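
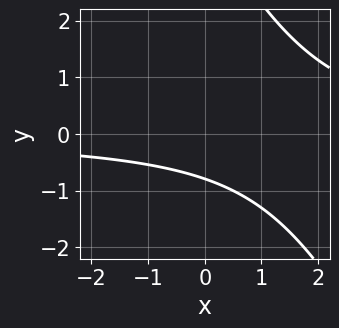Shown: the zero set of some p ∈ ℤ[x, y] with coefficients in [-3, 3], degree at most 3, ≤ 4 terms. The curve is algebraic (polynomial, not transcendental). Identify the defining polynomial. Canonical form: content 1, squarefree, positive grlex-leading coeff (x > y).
2*x*y + y^2 - 3*y - 3

First, degree: a generic line meets the curve in up to 2 points, so deg p = 2.
Then, from the axis intercepts and sections: no x-intercept at any integer in the box.
Finally, together with the visible shape, these determine p as stated.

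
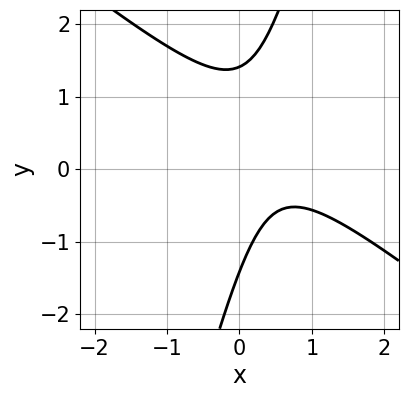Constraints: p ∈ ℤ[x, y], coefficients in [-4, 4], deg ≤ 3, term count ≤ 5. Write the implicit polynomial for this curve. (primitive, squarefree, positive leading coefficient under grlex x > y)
(a) deg p = 2. No degree-1 curve has this shape.
(b) From the axis intercepts and sections: the curve avoids every integer x-axis point in the box.
(c) Fitting integer coefficients to these (and the overall shape) gives p.

3*x^2 + 3*x*y - y^2 - 3*x + 2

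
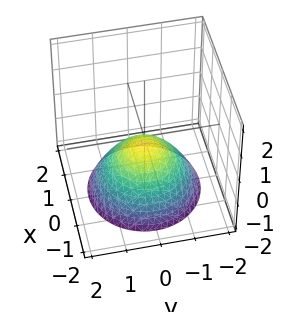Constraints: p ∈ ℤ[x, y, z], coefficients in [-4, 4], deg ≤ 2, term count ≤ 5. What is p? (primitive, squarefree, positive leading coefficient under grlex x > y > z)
2*x^2 + 2*y^2 + 3*z + 1

The degree is 2 — a generic line meets the surface in up to 2 points.
By symmetry, the z-axis is an axis of rotation, so x and y enter only as x² + y².
Observable constraints: no y-intercept at any integer in the box; a circular section at z = -2 has radius between 1 and 2; it misses every integer gridline on the x-axis.
Together with the visible shape, these determine p as stated.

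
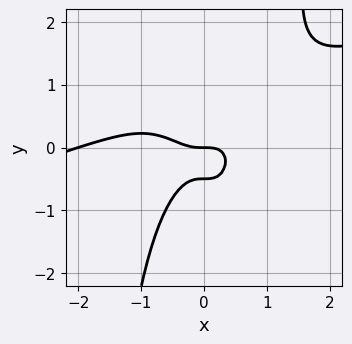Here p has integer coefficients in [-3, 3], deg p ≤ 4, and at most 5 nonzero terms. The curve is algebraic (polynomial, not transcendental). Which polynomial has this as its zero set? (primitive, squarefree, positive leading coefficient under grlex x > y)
1. Degree: a generic line meets the curve in up to 4 points, so deg p = 4.
2. Against the integer gridlines: the x-axis gridline crossings are at x ∈ {-2, 0}; one y-axis crossing is at y = 0.
3. Matching integer coefficients to the picture gives p.

x^4 - 3*x^3*y + 2*x^3 + 2*y^2 + y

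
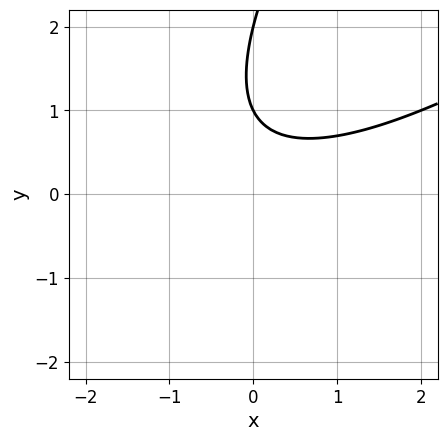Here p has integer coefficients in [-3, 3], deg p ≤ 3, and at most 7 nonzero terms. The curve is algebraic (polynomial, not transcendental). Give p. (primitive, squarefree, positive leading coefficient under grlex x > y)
1. Degree: a generic line meets the curve in up to 2 points, so deg p = 2.
2. Against the integer gridlines: the y-axis gridline crossings are at y ∈ {1, 2}; no x-intercept at any integer in the box.
3. Together with the visible shape, these determine p as stated.

x^2 - 2*x*y + y^2 - 3*y + 2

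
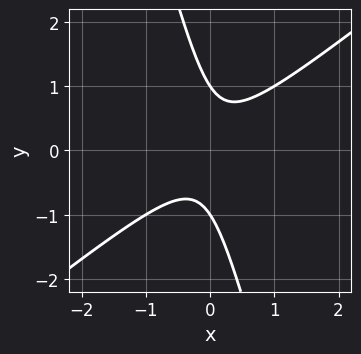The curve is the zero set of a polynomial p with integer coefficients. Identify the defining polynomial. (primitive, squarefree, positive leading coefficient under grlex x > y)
First, the degree is 2 — the shape is more complex than any degree-1 curve.
Next, from the axis intercepts and sections: the y-axis gridline crossings are at y ∈ {-1, 1}; no x-intercept at any integer in the box.
Finally, these observations pin down the coefficients.

3*x^2 - 3*x*y - y^2 + 1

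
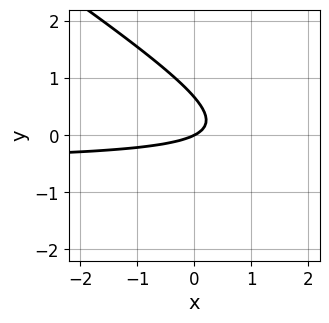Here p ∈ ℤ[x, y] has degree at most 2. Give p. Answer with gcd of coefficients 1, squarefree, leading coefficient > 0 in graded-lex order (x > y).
2*x*y + 3*y^2 + x - 2*y

First, deg p = 2.
Next, from the axis intercepts and sections: it meets the y-axis at y = 0 (among the integer gridlines); it crosses the x-axis at the gridline x = 0.
Finally, solving for integer coefficients yields p as stated.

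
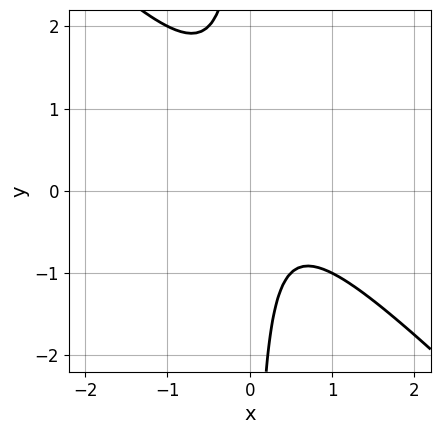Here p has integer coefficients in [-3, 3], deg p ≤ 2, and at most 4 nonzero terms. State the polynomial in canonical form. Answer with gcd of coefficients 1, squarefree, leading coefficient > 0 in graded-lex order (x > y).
2*x^2 + 2*x*y - x + 1

(a) deg p = 2. No degree-1 curve has this shape.
(b) From the axis intercepts and sections: it misses every integer gridline on the y-axis; no x-intercept at any integer in the box.
(c) Matching integer coefficients to the picture gives p.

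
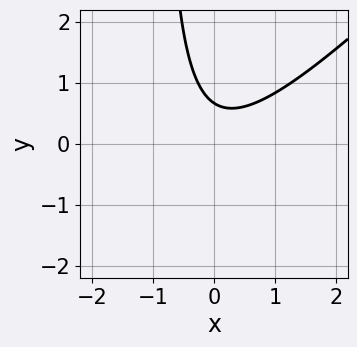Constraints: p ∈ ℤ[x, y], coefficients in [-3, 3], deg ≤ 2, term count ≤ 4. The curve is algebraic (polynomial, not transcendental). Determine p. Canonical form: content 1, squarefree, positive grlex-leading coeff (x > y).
3*x^2 - 3*x*y - 3*y + 2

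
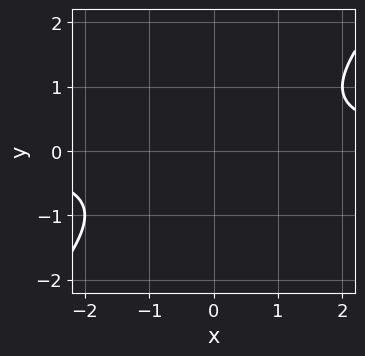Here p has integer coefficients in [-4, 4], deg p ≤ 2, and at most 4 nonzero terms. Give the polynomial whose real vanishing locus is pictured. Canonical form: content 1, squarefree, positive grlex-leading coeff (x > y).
x*y - y^2 - 1

(a) The degree is 2 — no degree-1 curve has this shape.
(b) Observable constraints: the curve avoids every integer y-axis point in the box; no x-intercept at any integer in the box.
(c) Matching integer coefficients to the picture gives p.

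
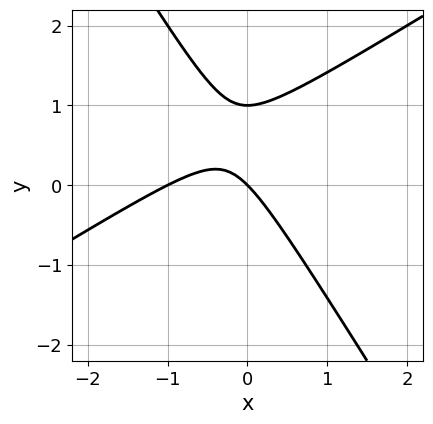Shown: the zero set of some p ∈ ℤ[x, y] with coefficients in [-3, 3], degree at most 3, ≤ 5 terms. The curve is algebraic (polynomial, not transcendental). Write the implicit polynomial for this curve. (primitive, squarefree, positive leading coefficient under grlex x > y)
(a) The degree is 2 — the shape is more complex than any degree-1 curve.
(b) From the visible intercepts: the y-axis gridline crossings are at y ∈ {0, 1}; among the integer gridlines, it crosses the x-axis at x ∈ {-1, 0}.
(c) Matching integer coefficients to the picture gives p.

x^2 - x*y - y^2 + x + y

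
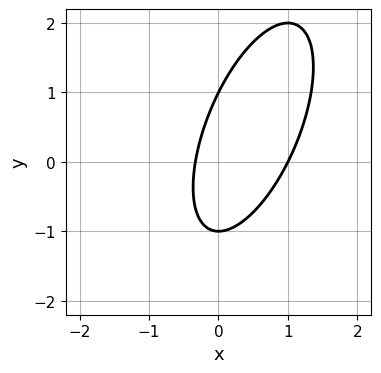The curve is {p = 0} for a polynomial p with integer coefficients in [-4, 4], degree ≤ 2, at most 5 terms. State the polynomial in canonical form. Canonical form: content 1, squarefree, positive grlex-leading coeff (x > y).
3*x^2 - 2*x*y + y^2 - 2*x - 1

1. Degree: the shape is more complex than any degree-1 curve, so deg p = 2.
2. Observable constraints: it crosses the x-axis at the gridline x = 1; the y-axis gridline crossings are at y ∈ {-1, 1}.
3. Assembling these constraints gives the stated polynomial.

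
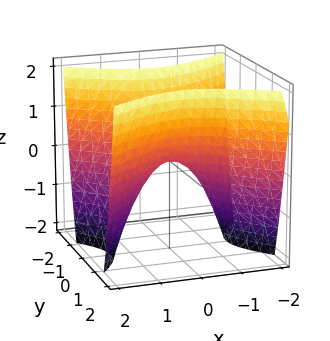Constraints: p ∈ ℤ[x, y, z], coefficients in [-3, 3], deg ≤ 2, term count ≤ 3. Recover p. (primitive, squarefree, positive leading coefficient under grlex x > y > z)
2*x^2 - 3*y^2 + 2*z

(a) Degree: a hyperbolic paraboloid; a quadric, so deg p = 2.
(b) Symmetries: the x ↦ −x reflection is a symmetry, so x appears only in even powers; it's symmetric under y → −y, forcing even powers of y.
(c) Checking where it meets the axes: one z-axis crossing is at z = 0; one x-axis crossing is at x = 0; it crosses the y-axis at the gridline y = 0.
(d) Fitting integer coefficients to these (and the overall shape) gives p.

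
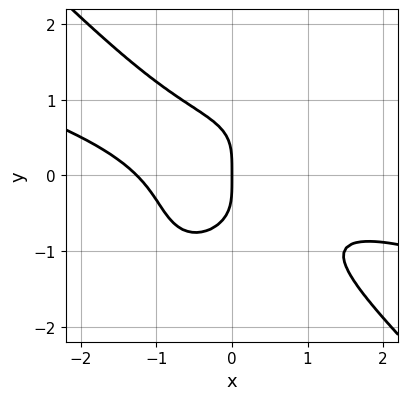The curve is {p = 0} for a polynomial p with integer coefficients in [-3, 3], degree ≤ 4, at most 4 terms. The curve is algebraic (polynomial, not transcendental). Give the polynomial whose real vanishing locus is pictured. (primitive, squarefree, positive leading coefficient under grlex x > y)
x^4 + 3*x^3*y + 2*y^4 + 2*x

(a) Degree: no degree-3 curve has this shape, so deg p = 4.
(b) From the visible intercepts: it meets the y-axis at y = 0 (among the integer gridlines); it meets the x-axis at x = 0 (among the integer gridlines).
(c) Matching integer coefficients to the picture gives p.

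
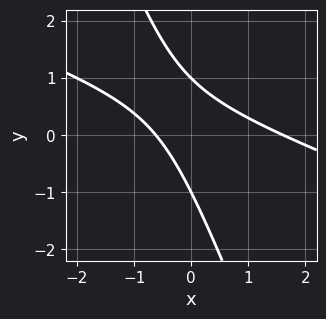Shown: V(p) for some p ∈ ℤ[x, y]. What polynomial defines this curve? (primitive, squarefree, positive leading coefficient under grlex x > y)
x^2 + 3*x*y + y^2 - x - 1

First, degree: a generic line meets the curve in up to 2 points, so deg p = 2.
Next, reading off the gridlines: the y-axis gridline crossings are at y ∈ {-1, 1}.
Finally, the integer polynomial consistent with all of this is the stated p.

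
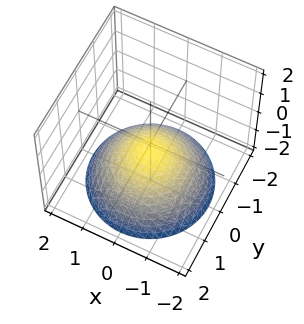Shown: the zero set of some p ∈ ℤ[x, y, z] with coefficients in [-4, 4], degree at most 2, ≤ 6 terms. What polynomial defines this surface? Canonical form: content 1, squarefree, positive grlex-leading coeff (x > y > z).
x^2 + y^2 + 2*z + 1

First, degree: a generic line meets the surface in up to 2 points, so deg p = 2.
Next, symmetries: every cross-section ⟂ z is a circle, so x, y appear only via x² + y².
Then, reading off the gridlines: the surface avoids every integer x-axis point in the box; a circular section at z = -2 has radius between 1 and 2; the surface avoids every integer y-axis point in the box.
Finally, matching integer coefficients to the picture gives p.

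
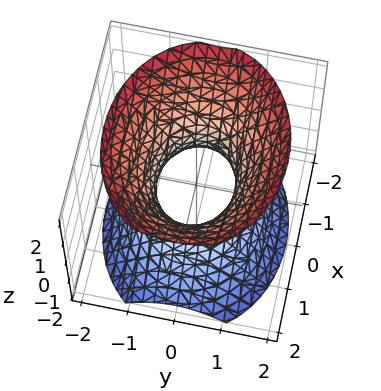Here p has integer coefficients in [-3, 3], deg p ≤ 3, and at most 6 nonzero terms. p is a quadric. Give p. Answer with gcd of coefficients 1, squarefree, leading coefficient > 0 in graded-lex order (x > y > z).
deg p = 2. An hourglass — one-sheet hyperboloid; a quadric.
Symmetries: it's symmetric under x → −x, forcing even powers of x; mirror symmetry y ↦ −y ⇒ only even powers of y; mirror symmetry z ↦ −z ⇒ only even powers of z.
Observable constraints: it misses every integer gridline on the z-axis; the x-axis gridline crossings are at x ∈ {-1, 1}.
The integer polynomial consistent with all of this is the stated p.

2*x^2 + 3*y^2 - 2*z^2 - 2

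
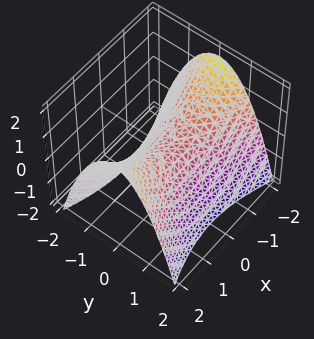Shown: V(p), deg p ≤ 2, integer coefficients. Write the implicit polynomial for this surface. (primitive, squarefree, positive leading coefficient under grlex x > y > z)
First, deg p = 2. A saddle surface; a quadric.
Then, symmetries: it's symmetric under x → −x, forcing even powers of x; the y ↦ −y reflection is a symmetry, so y appears only in even powers.
Next, checking where it meets the axes: one x-axis crossing is at x = 0; one y-axis crossing is at y = 0; it meets the z-axis at z = 0 (among the integer gridlines).
Finally, the integer polynomial consistent with all of this is the stated p.

x^2 - 3*y^2 - 3*z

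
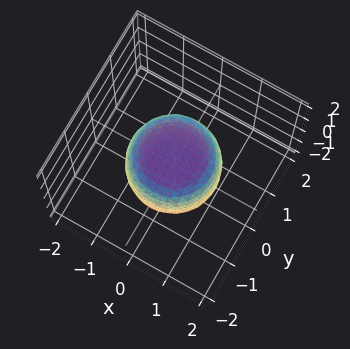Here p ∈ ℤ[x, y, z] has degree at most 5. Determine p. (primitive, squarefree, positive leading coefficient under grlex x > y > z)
1. The degree is 4 — a generic line meets the surface in up to 4 points.
2. Symmetry: every cross-section ⟂ z is a circle, so x, y appear only via x² + y².
3. Against the integer gridlines: a circular section at z = 0 has radius between 1 and 2; the z-axis gridline crossings are at z ∈ {-1, 1}.
4. Matching integer coefficients to the picture gives p.

2*x^4 + 4*x^2*y^2 + 2*y^4 - x^2 - y^2 + 2*z^2 - 2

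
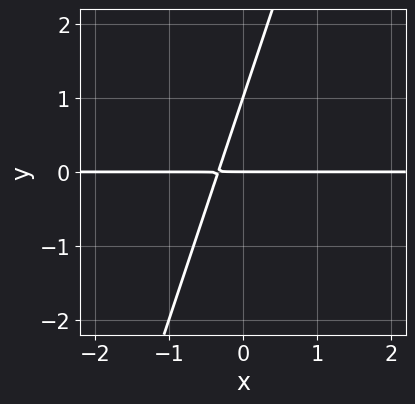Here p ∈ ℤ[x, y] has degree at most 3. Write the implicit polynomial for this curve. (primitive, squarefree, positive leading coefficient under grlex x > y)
3*x*y - y^2 + y

First, the degree is 2 — the shape is more complex than any degree-1 curve.
Then, observable constraints: the y-axis gridline crossings are at y ∈ {0, 1}; the visible x-axis segment lies entirely on the curve.
Finally, putting this together gives p.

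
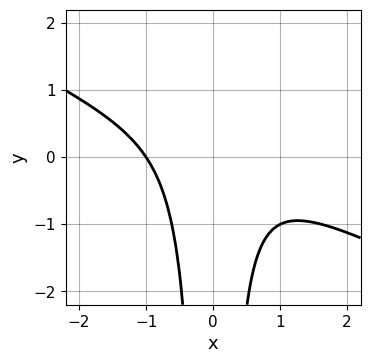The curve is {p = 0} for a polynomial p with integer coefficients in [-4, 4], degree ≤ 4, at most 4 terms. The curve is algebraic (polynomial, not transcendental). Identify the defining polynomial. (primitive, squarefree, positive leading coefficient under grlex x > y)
(a) Degree: a generic line meets the curve in up to 3 points, so deg p = 3.
(b) Observable constraints: the curve avoids every integer y-axis point in the box; one x-axis crossing is at x = -1.
(c) Together with the visible shape, these determine p as stated.

x^3 + 2*x^2*y + 1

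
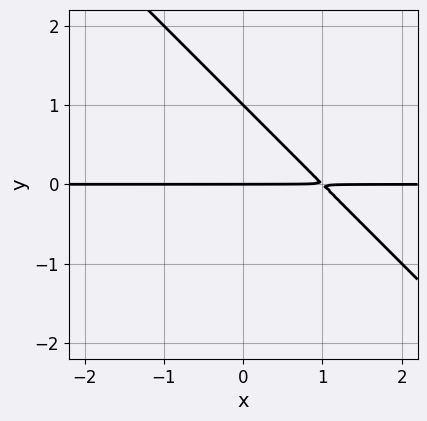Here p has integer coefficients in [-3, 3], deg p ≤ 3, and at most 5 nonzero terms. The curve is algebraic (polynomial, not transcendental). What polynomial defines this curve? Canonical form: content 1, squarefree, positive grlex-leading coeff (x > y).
x*y + y^2 - y

1. Degree: the shape is more complex than any degree-1 curve, so deg p = 2.
2. Observable constraints: every point of the x-axis in the box is on the curve; among the integer gridlines, it crosses the y-axis at y ∈ {0, 1}.
3. Solving for integer coefficients yields p as stated.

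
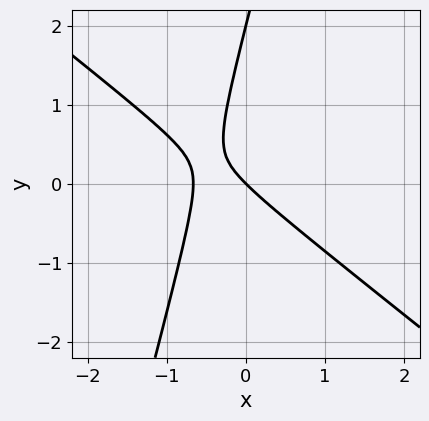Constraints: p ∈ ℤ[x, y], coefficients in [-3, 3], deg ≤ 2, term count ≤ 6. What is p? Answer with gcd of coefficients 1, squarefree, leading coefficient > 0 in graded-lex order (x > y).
3*x^2 + 3*x*y - y^2 + 2*x + 2*y

1. Degree: the shape is more complex than any degree-1 curve, so deg p = 2.
2. Checking where it meets the axes: the y-axis gridline crossings are at y ∈ {0, 2}; it meets the x-axis at x = 0 (among the integer gridlines).
3. These observations pin down the coefficients.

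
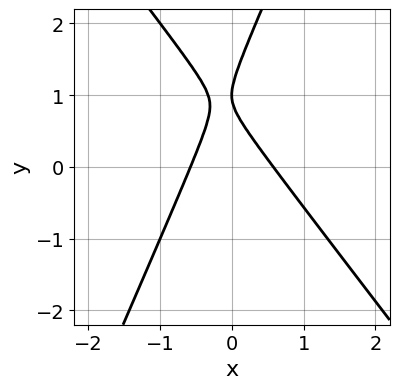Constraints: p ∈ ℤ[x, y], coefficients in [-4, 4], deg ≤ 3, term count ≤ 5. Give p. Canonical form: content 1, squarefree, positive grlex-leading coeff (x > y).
3*x^2 + x*y - y^2 + 2*y - 1

(a) Degree: the shape is more complex than any degree-1 curve, so deg p = 2.
(b) From the visible intercepts: it crosses the y-axis at the gridline y = 1.
(c) The integer polynomial consistent with all of this is the stated p.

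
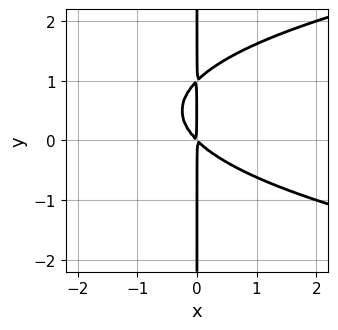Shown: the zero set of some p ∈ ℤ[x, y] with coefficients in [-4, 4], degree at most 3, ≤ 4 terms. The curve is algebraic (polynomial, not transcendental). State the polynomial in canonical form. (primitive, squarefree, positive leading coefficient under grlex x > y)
(a) Degree: a generic line meets the curve in up to 3 points, so deg p = 3.
(b) Reading off the gridlines: every point of the y-axis in the box is on the curve.
(c) Putting this together gives p.

x*y^2 - x^2 - x*y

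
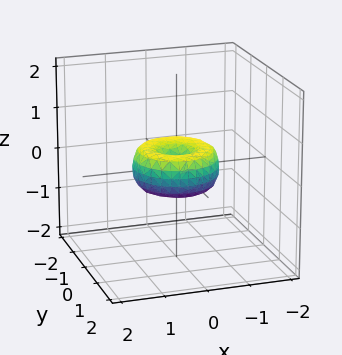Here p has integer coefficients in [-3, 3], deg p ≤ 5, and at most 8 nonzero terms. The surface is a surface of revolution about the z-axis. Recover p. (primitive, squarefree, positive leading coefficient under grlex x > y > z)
x^4 + 2*x^2*y^2 + y^4 - x^2 - y^2 + z^2

1. Degree: no degree-3 surface has this shape, so deg p = 4.
2. By symmetry, every cross-section ⟂ z is a circle, so x, y appear only via x² + y².
3. Against the integer gridlines: the y-axis gridline crossings are at y ∈ {-1, 0, 1}; a circular section at z = 0 has radius exactly 1.
4. The integer polynomial consistent with all of this is the stated p. Check: (1, 0, 0) on the x-axis lies on the surface, and p(1, 0, 0) = 0. ✓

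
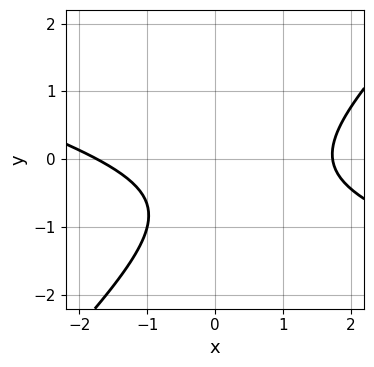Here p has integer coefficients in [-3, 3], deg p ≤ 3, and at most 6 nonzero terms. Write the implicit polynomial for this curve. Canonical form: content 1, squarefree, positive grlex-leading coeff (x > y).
First, the degree is 2 — no degree-1 curve has this shape.
Next, reading off the gridlines: it misses every integer gridline on the y-axis.
Finally, fitting integer coefficients to these (and the overall shape) gives p.

x^2 + 2*x*y - 3*y^2 - 3*y - 3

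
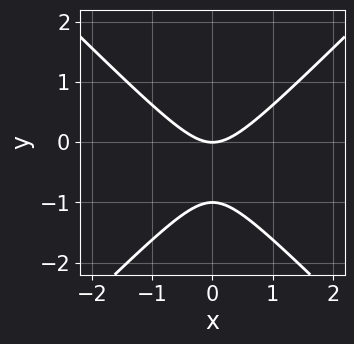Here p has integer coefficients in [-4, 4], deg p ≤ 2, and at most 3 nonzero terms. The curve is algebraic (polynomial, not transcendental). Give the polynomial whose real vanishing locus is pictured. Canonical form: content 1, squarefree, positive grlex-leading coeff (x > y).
First, deg p = 2.
Next, symmetries: it's symmetric under x → −x, forcing even powers of x.
Next, observable constraints: it meets the x-axis at x = 0 (among the integer gridlines); the y-axis gridline crossings are at y ∈ {-1, 0}.
Finally, these observations pin down the coefficients.

x^2 - y^2 - y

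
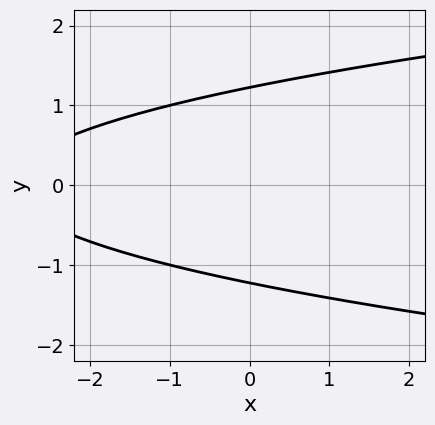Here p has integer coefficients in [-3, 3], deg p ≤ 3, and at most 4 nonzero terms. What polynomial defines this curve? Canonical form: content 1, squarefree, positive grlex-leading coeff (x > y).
2*y^2 - x - 3

Degree: the shape is more complex than any degree-1 curve, so deg p = 2.
Symmetries: mirror symmetry y ↦ −y ⇒ only even powers of y.
From the axis intercepts and sections: the curve avoids every integer x-axis point in the box.
These observations pin down the coefficients.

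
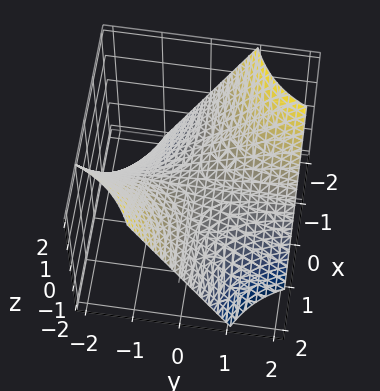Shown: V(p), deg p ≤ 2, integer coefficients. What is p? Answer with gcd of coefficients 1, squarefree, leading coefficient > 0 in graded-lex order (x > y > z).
x*y + z

First, deg p = 2.
Then, reading off the gridlines: every point of the x-axis in the box is on the surface; every point of the y-axis in the box is on the surface; one z-axis crossing is at z = 0.
Finally, fitting integer coefficients to these (and the overall shape) gives p.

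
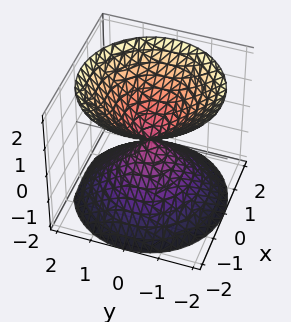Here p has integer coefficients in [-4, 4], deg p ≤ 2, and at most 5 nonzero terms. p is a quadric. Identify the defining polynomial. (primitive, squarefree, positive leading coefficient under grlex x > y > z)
x^2 + y^2 - z^2

(a) I count 2 distinct pieces. They look like related sheets of one shape, so recover p as a whole.
(b) deg p = 2. A double cone through the origin; a quadric.
(c) Symmetries: mirror symmetry z ↦ −z ⇒ only even powers of z; the z-axis is an axis of rotation, so x and y enter only as x² + y².
(d) From the axis intercepts and sections: it crosses the x-axis at the gridline x = 0; one y-axis crossing is at y = 0; a circular section at z = 1 has radius exactly 1; it crosses the z-axis at the gridline z = 0.
(e) Putting this together gives p.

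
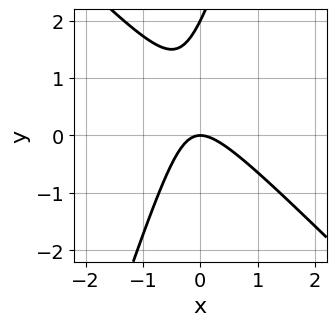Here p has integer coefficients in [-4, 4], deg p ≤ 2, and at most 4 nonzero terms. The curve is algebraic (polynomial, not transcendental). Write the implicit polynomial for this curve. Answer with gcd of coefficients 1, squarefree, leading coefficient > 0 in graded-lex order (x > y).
3*x^2 + 2*x*y - y^2 + 2*y

First, degree: no degree-1 curve has this shape, so deg p = 2.
Next, checking where it meets the axes: one x-axis crossing is at x = 0; the y-axis gridline crossings are at y ∈ {0, 2}.
Finally, matching integer coefficients to the picture gives p.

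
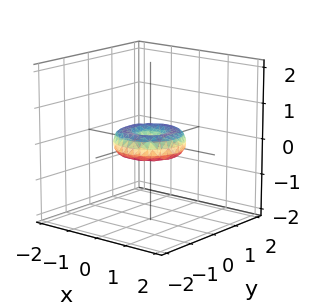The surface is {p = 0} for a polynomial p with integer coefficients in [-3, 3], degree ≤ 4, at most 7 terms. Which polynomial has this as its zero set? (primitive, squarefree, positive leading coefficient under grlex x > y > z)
x^4 + 2*x^2*y^2 + y^4 - x^2 - y^2 + 2*z^2

First, degree: a generic line meets the surface in up to 4 points, so deg p = 4.
Next, symmetries: the surface is invariant under rotation about z: p = q(x² + y², z).
Then, against the integer gridlines: among the integer gridlines, it crosses the y-axis at y ∈ {-1, 0, 1}; it meets the z-axis at z = 0 (among the integer gridlines); among the integer gridlines, it crosses the x-axis at x ∈ {-1, 0, 1}; a circular section at z = 0 has radius exactly 1.
Finally, matching integer coefficients to the picture gives p.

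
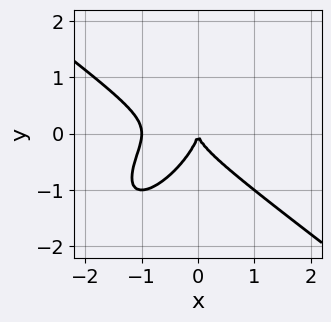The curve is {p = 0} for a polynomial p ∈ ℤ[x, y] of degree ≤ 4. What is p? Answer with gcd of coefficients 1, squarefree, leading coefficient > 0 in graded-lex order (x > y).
x^3 - x*y^2 + y^3 + x^2

First, degree: a generic line meets the curve in up to 3 points, so deg p = 3.
Then, from the axis intercepts and sections: one y-axis crossing is at y = 0; among the integer gridlines, it crosses the x-axis at x ∈ {-1, 0}.
Finally, solving for integer coefficients yields p as stated.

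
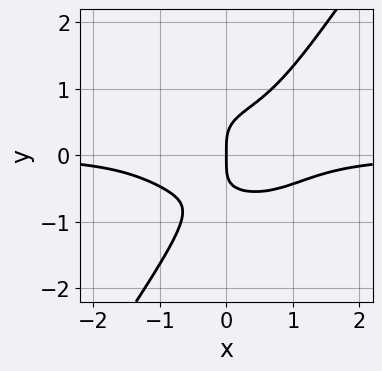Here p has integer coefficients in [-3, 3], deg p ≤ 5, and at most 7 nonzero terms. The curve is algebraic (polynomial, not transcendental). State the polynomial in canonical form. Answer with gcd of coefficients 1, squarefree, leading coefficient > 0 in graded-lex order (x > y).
3*x^3*y + 3*x*y^3 - 3*y^4 - 2*x*y^2 + 2*x

1. Degree: the shape is more complex than any degree-3 curve, so deg p = 4.
2. Checking where it meets the axes: it meets the y-axis at y = 0 (among the integer gridlines); it crosses the x-axis at the gridline x = 0.
3. Together with the visible shape, these determine p as stated.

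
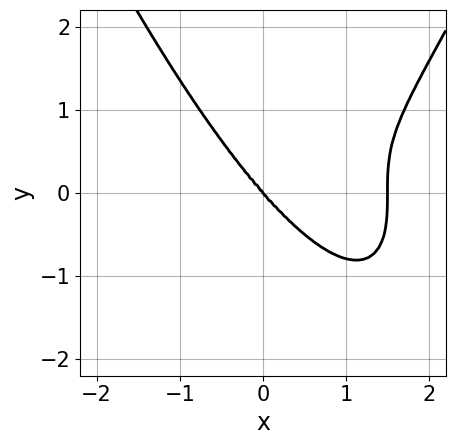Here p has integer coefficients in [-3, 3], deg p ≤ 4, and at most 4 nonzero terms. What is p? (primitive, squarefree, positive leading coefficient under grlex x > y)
2*x^4 - 3*x^3 - 2*y^3

1. The degree is 4 — no degree-3 curve has this shape.
2. From the axis intercepts and sections: one x-axis crossing is at x = 0; it meets the y-axis at y = 0 (among the integer gridlines).
3. These observations pin down the coefficients.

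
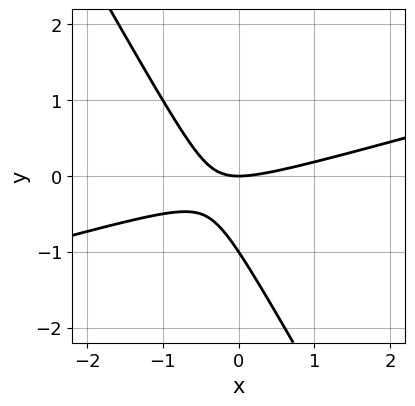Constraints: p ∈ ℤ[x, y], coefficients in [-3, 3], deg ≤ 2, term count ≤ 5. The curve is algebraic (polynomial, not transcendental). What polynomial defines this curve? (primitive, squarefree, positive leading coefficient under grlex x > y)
x^2 - 3*x*y - 2*y^2 - 2*y

(a) The degree is 2 — no degree-1 curve has this shape.
(b) From the visible intercepts: the y-axis gridline crossings are at y ∈ {-1, 0}; it meets the x-axis at x = 0 (among the integer gridlines).
(c) Matching integer coefficients to the picture gives p.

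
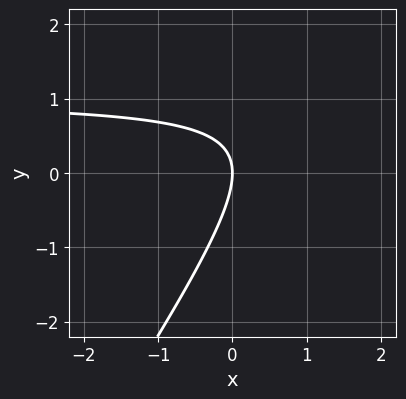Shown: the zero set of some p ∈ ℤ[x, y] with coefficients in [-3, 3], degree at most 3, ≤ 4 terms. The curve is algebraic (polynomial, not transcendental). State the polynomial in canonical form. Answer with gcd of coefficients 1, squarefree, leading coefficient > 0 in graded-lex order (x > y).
(a) deg p = 2. A generic line meets the curve in up to 2 points.
(b) Reading off the gridlines: one y-axis crossing is at y = 0; it crosses the x-axis at the gridline x = 0.
(c) Putting this together gives p.

3*x*y - 2*y^2 - 3*x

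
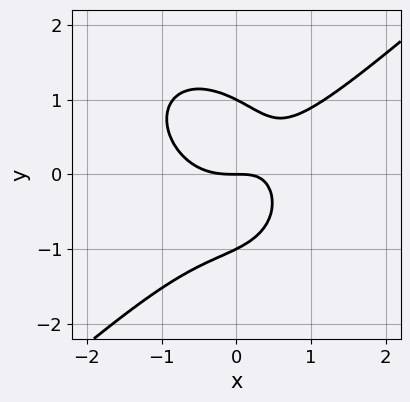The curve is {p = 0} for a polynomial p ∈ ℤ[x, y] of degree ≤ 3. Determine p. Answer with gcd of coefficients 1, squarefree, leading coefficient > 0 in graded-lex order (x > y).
3*x^3 - x^2*y - 3*y^3 - 3*x*y + 3*y

1. Degree: a generic line meets the curve in up to 3 points, so deg p = 3.
2. From the axis intercepts and sections: one x-axis crossing is at x = 0; the y-axis gridline crossings are at y ∈ {-1, 0, 1}.
3. Putting this together gives p.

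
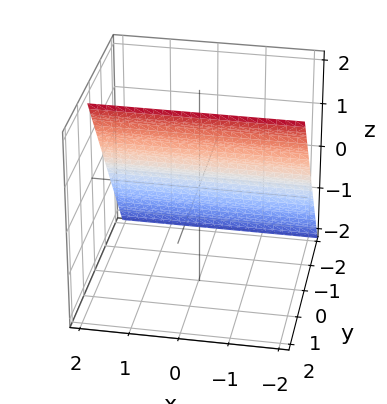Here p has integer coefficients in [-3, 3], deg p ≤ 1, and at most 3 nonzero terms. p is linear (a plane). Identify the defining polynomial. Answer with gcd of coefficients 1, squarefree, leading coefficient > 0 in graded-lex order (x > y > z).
3*y - 2*z + 2

First, degree: every cross-section is a straight line — this is a plane, so deg p = 1.
Next, from the visible intercepts: it crosses the z-axis at the gridline z = 1; it misses every integer gridline on the x-axis.
Finally, these observations pin down the coefficients.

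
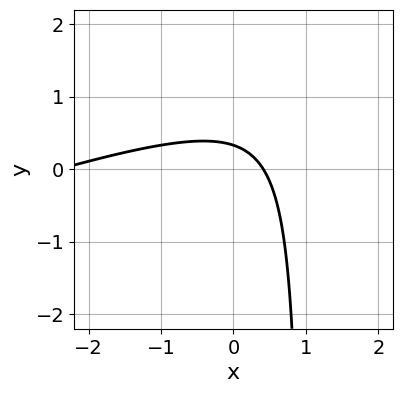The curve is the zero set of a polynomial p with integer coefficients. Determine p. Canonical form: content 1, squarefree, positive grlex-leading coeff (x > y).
x^2 - 3*x*y + 2*x + 3*y - 1

(a) Degree: the shape is more complex than any degree-1 curve, so deg p = 2.
(b) The integer polynomial consistent with all of this is the stated p.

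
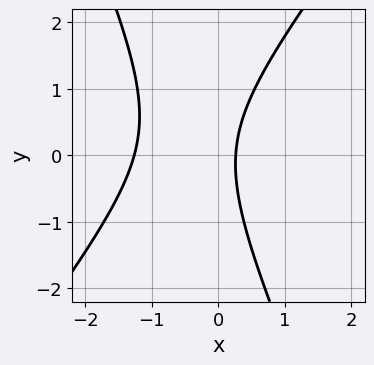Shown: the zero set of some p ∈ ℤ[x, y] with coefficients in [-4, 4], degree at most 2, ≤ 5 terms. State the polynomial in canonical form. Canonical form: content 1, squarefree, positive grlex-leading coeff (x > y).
1. deg p = 2. The shape is more complex than any degree-1 curve.
2. Checking where it meets the axes: it misses every integer gridline on the y-axis.
3. Putting this together gives p.

3*x^2 - x*y - y^2 + 3*x - 1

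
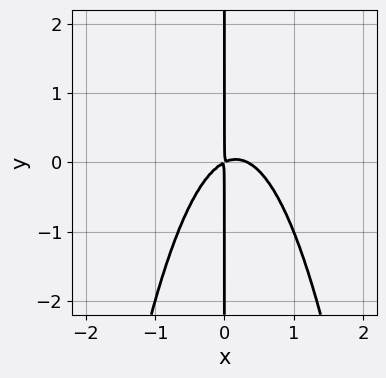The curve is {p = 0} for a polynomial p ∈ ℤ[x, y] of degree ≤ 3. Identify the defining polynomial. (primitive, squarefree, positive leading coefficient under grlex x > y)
3*x^3 - x^2 + 2*x*y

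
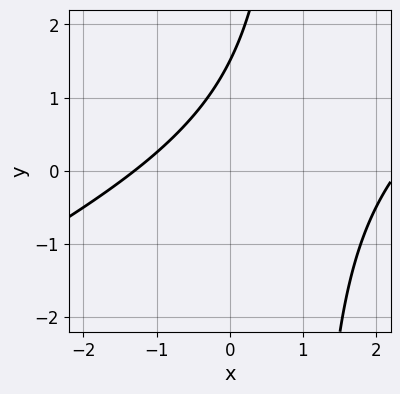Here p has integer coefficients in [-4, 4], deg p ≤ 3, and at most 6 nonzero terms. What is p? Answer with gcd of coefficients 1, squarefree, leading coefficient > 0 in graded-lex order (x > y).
x^2 - 2*x*y - x + 2*y - 3

The degree is 2 — no degree-1 curve has this shape.
Solving for integer coefficients yields p as stated.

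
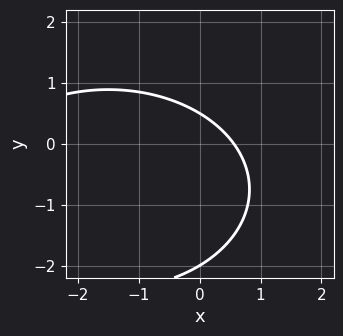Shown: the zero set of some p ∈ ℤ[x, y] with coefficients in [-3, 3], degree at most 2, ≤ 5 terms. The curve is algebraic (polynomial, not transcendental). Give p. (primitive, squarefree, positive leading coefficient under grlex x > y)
First, deg p = 2.
Next, against the integer gridlines: one y-axis crossing is at y = -2.
Finally, these observations pin down the coefficients.

x^2 + 2*y^2 + 3*x + 3*y - 2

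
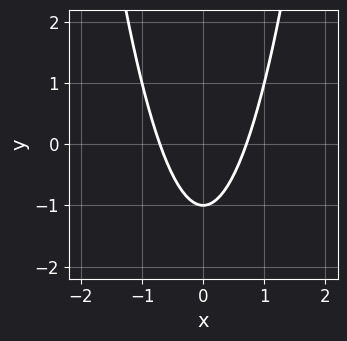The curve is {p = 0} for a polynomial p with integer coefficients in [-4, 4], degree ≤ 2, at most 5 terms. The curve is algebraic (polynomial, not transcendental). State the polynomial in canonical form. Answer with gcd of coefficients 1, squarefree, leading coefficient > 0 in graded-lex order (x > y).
2*x^2 - y - 1

The degree is 2 — the shape is more complex than any degree-1 curve.
Symmetries: mirror symmetry x ↦ −x ⇒ only even powers of x.
Against the integer gridlines: it crosses the y-axis at the gridline y = -1.
Assembling these constraints gives the stated polynomial.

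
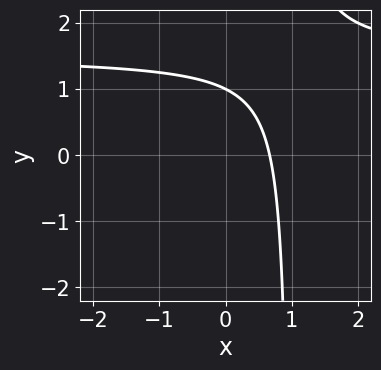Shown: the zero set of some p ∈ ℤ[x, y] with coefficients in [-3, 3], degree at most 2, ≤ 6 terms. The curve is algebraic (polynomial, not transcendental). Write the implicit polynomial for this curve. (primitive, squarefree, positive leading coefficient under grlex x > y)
2*x*y - 3*x - 2*y + 2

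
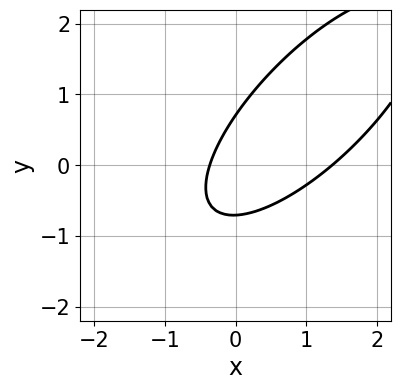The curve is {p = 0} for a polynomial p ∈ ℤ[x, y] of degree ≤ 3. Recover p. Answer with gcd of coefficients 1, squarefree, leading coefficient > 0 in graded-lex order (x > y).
(a) Degree: a generic line meets the curve in up to 2 points, so deg p = 2.
(b) Putting this together gives p.

2*x^2 - 3*x*y + 2*y^2 - 2*x - 1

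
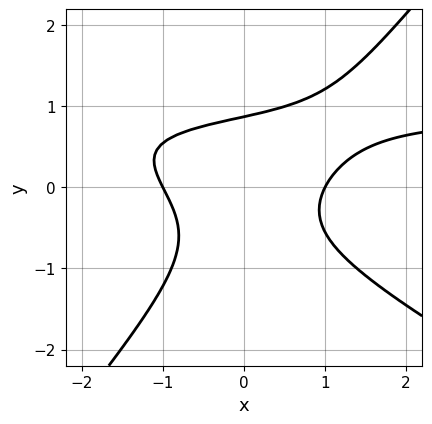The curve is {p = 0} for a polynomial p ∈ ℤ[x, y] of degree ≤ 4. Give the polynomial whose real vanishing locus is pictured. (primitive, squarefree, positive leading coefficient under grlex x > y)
2*x^2*y + 2*x*y^2 - 3*y^3 - 2*x^2 + 2

1. The degree is 3 — a generic line meets the curve in up to 3 points.
2. From the axis intercepts and sections: among the integer gridlines, it crosses the x-axis at x ∈ {-1, 1}.
3. Together with the visible shape, these determine p as stated.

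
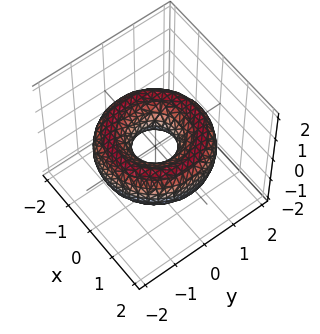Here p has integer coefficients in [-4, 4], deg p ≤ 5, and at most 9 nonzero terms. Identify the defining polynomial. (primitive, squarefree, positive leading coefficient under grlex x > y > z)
x^4 + 2*x^2*y^2 + y^4 - 3*x^2 - 3*y^2 + 3*z^2 + 1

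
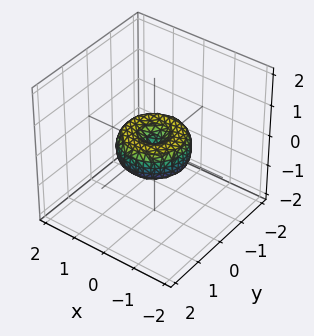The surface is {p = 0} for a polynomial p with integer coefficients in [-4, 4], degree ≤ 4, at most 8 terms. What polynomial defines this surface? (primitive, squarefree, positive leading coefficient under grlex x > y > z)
x^4 + 2*x^2*y^2 + y^4 - x^2 - y^2 + z^2

deg p = 4. A generic line meets the surface in up to 4 points.
Symmetries: the surface is invariant under rotation about z: p = q(x² + y², z).
From the visible intercepts: one z-axis crossing is at z = 0; the x-axis gridline crossings are at x ∈ {-1, 0, 1}; among the integer gridlines, it crosses the y-axis at y ∈ {-1, 0, 1}; a circular section at z = 0 has radius exactly 1.
These observations pin down the coefficients.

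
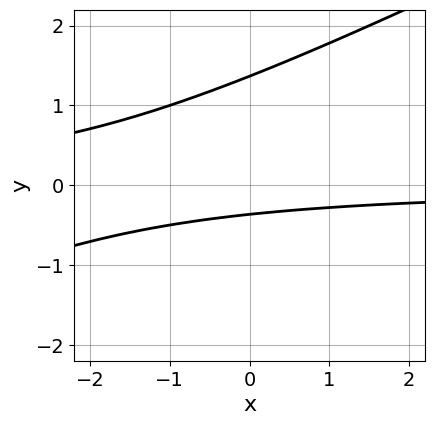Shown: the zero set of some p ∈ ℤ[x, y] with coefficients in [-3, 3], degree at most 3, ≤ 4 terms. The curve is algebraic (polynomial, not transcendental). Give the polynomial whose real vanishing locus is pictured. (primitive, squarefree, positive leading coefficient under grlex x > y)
1. deg p = 2. The shape is more complex than any degree-1 curve.
2. Reading off the gridlines: it misses every integer gridline on the x-axis.
3. Putting this together gives p.

x*y - 2*y^2 + 2*y + 1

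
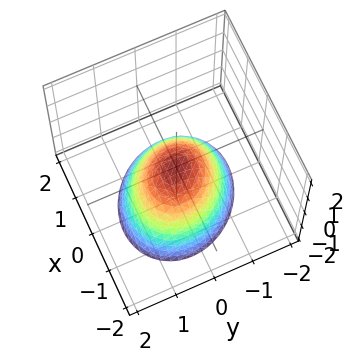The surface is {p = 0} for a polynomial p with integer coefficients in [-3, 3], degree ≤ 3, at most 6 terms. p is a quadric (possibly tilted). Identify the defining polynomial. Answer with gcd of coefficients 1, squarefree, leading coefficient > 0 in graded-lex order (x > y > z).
3*x^2 + x*y + 3*y^2 + 3*z

1. Degree: the shape is more complex than any degree-1 surface, so deg p = 2.
2. Against the integer gridlines: it meets the x-axis at x = 0 (among the integer gridlines); it meets the z-axis at z = 0 (among the integer gridlines); one y-axis crossing is at y = 0.
3. Together with the visible shape, these determine p as stated.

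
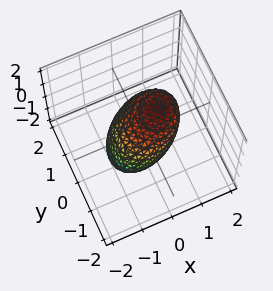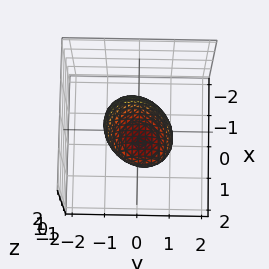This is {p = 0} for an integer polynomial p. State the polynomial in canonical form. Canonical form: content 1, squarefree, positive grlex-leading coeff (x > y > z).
First, deg p = 2.
Next, reading off the gridlines: among the integer gridlines, it crosses the z-axis at z ∈ {-1, 1}; the x-axis gridline crossings are at x ∈ {-1, 1}.
Finally, the integer polynomial consistent with all of this is the stated p.

3*x^2 - x*y - 3*x*z + 3*y^2 + 3*z^2 - 3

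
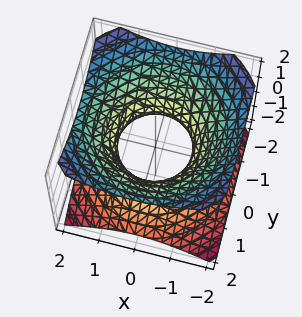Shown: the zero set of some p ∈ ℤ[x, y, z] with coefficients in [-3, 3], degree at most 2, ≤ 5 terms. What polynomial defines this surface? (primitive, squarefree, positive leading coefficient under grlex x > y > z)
deg p = 2. The shape is more complex than any degree-1 surface.
Symmetries: rotational symmetry about the z-axis ⇒ p depends on x, y only through x² + y².
From the visible intercepts: a circular section at z = 0 has radius exactly 1; among the integer gridlines, it crosses the x-axis at x ∈ {-1, 1}; no z-intercept at any integer in the box; among the integer gridlines, it crosses the y-axis at y ∈ {-1, 1}.
Assembling these constraints gives the stated polynomial.

2*x^2 + 2*y^2 - 3*z^2 - 2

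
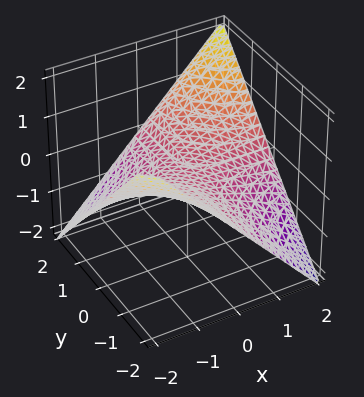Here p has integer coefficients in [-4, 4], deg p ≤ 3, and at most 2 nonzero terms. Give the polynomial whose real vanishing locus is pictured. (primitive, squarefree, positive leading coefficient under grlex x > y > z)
1. The degree is 2 — a hyperbolic paraboloid; a quadric.
2. From the axis intercepts and sections: the visible x-axis segment lies entirely on the surface; it meets the z-axis at z = 0 (among the integer gridlines); every point of the y-axis in the box is on the surface.
3. Assembling these constraints gives the stated polynomial.

x*y - 2*z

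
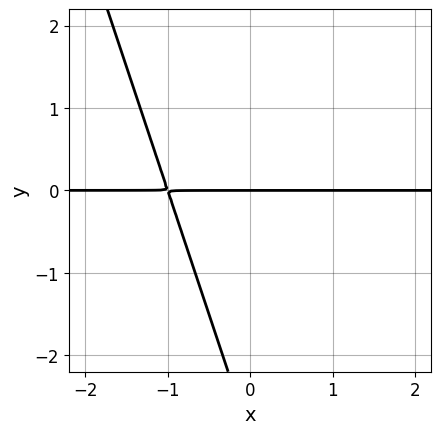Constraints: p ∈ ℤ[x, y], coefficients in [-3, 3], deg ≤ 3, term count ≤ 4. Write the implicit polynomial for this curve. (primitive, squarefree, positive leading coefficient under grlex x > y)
(a) deg p = 2. The shape is more complex than any degree-1 curve.
(b) Against the integer gridlines: it meets the y-axis at y = 0 (among the integer gridlines); every point of the x-axis in the box is on the curve.
(c) Putting this together gives p.

3*x*y + y^2 + 3*y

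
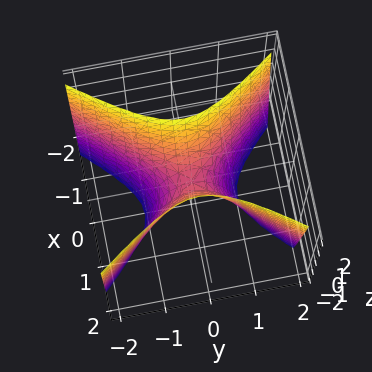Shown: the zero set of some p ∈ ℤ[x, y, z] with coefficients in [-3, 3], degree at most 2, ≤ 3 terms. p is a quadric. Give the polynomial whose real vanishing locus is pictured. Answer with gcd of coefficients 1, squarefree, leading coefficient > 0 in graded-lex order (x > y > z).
3*x^2 - 2*y^2 - z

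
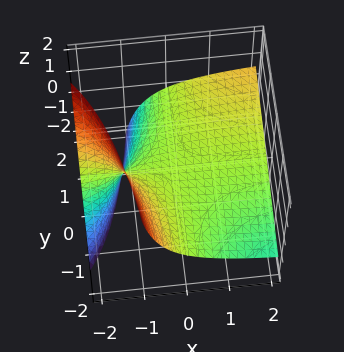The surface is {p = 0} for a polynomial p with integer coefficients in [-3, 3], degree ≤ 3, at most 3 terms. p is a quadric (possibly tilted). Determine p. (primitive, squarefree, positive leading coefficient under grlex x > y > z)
x*y - 2*x*z - 3*z

The degree is 2 — the shape is more complex than any degree-1 surface.
Reading off the gridlines: every point of the y-axis in the box is on the surface; the visible x-axis segment lies entirely on the surface; one z-axis crossing is at z = 0.
These observations pin down the coefficients.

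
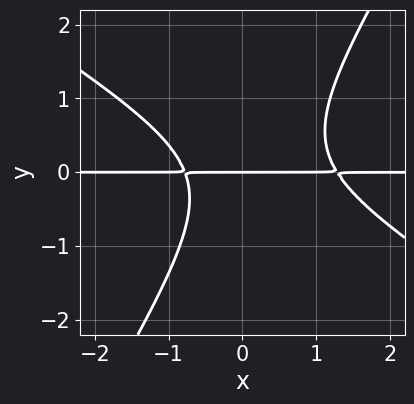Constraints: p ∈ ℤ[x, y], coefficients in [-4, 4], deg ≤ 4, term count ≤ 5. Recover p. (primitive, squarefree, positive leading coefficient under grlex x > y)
2*x^2*y + 2*x*y^2 - 2*y^3 - x*y - 2*y

First, deg p = 3. No degree-2 curve has this shape.
Then, from the visible intercepts: one y-axis crossing is at y = 0; every point of the x-axis in the box is on the curve.
Finally, these observations pin down the coefficients.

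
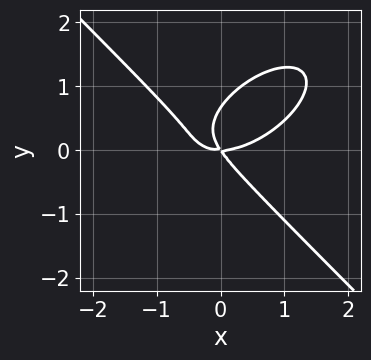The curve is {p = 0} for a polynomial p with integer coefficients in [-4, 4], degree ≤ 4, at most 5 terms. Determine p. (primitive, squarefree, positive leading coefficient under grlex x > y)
The degree is 3 — no degree-2 curve has this shape.
From the visible intercepts: it crosses the x-axis at the gridline x = 0; one y-axis crossing is at y = 0.
These observations pin down the coefficients.

2*x^3 - x^2*y + 3*y^3 - 3*x*y - 2*y^2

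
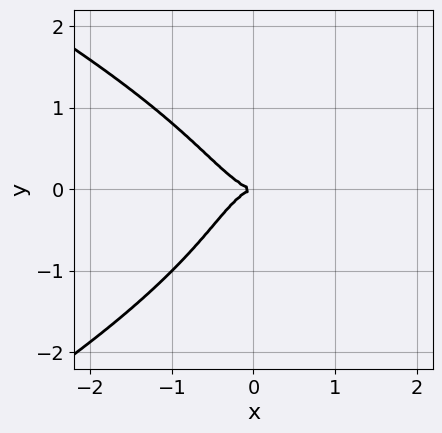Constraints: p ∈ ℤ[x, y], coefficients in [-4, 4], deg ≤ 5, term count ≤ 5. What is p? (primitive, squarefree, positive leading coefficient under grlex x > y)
First, deg p = 4. A generic line meets the curve in up to 4 points.
Then, from the axis intercepts and sections: it crosses the x-axis at the gridline x = 0; one y-axis crossing is at y = 0.
Finally, matching integer coefficients to the picture gives p.

2*y^4 + 3*x^3 + x^2*y + 2*y^2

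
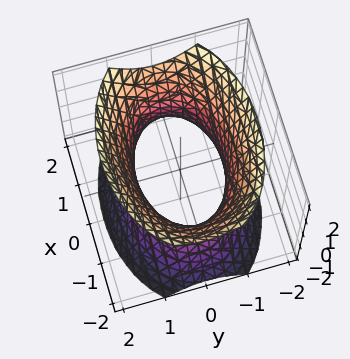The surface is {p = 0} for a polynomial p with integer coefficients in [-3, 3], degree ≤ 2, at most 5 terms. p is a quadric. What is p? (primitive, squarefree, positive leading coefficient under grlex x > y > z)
The degree is 2 — an hourglass — one-sheet hyperboloid; a quadric.
Symmetries: the z ↦ −z reflection is a symmetry, so z appears only in even powers; mirror symmetry x ↦ −x ⇒ only even powers of x; mirror symmetry y ↦ −y ⇒ only even powers of y.
Observable constraints: the surface avoids every integer z-axis point in the box; among the integer gridlines, it crosses the y-axis at y ∈ {-1, 1}.
Putting this together gives p.

x^2 + 2*y^2 - z^2 - 2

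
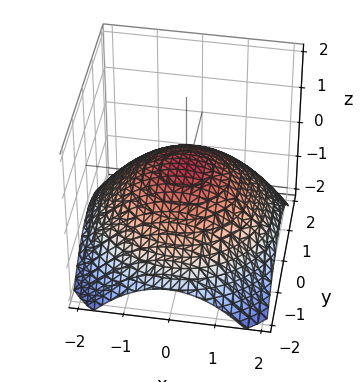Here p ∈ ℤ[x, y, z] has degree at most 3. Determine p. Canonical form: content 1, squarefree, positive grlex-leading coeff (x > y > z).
x^2 + y^2 + 3*z - 1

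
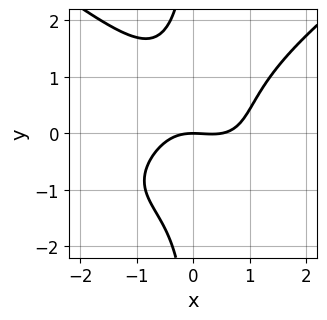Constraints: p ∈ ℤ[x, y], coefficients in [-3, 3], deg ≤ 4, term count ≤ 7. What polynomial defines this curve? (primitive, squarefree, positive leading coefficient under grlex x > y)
First, deg p = 4.
Then, from the visible intercepts: one x-axis crossing is at x = 0; one y-axis crossing is at y = 0.
Finally, fitting integer coefficients to these (and the overall shape) gives p.

x^3*y - 2*x*y^3 + 2*x^3 - x^2 - 3*y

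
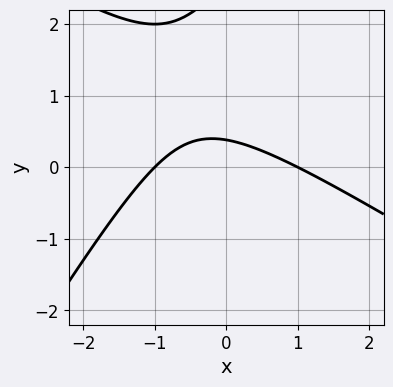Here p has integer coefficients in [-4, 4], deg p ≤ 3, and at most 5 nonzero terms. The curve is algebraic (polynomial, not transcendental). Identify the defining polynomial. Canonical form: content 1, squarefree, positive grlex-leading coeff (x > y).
x^2 + x*y - y^2 + 3*y - 1

First, the degree is 2 — a generic line meets the curve in up to 2 points.
Next, against the integer gridlines: the x-axis gridline crossings are at x ∈ {-1, 1}.
Finally, solving for integer coefficients yields p as stated.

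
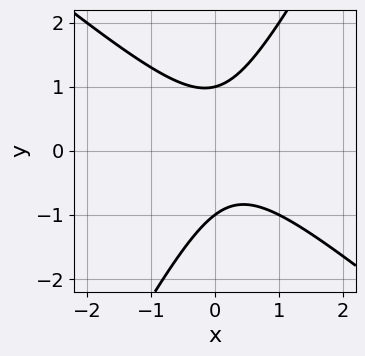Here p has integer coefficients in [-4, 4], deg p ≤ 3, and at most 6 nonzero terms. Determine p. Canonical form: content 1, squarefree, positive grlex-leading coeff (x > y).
(a) The degree is 2 — no degree-1 curve has this shape.
(b) Reading off the gridlines: the y-axis gridline crossings are at y ∈ {-1, 1}; no x-intercept at any integer in the box.
(c) The integer polynomial consistent with all of this is the stated p.

3*x^2 + 2*x*y - 2*y^2 - x + 2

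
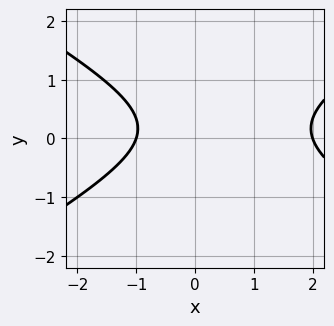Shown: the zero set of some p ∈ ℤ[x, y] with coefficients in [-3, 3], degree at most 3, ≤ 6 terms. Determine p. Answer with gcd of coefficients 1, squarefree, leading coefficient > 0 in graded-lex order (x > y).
First, the degree is 2 — a generic line meets the curve in up to 2 points.
Then, reading off the gridlines: no y-intercept at any integer in the box; the x-axis gridline crossings are at x ∈ {-1, 2}.
Finally, matching integer coefficients to the picture gives p.

x^2 - 3*y^2 - x + y - 2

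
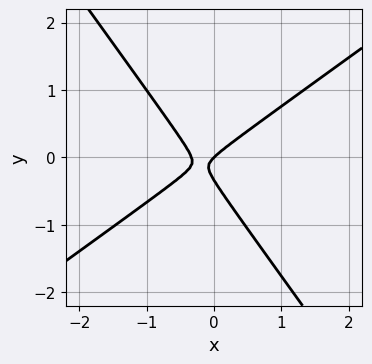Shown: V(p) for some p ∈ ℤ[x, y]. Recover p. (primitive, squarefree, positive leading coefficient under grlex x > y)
1. deg p = 2. No degree-1 curve has this shape.
2. From the visible intercepts: it crosses the x-axis at the gridline x = 0; it meets the y-axis at y = 0 (among the integer gridlines).
3. Matching integer coefficients to the picture gives p.

3*x^2 - 2*x*y - 3*y^2 + x - y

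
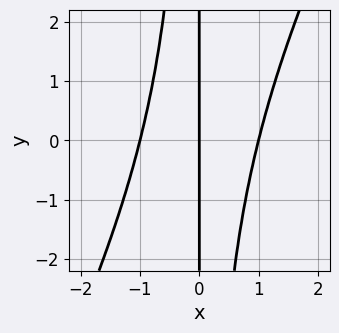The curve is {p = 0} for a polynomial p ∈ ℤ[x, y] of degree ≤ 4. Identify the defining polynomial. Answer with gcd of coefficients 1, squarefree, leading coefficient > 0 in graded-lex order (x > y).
(a) The degree is 3 — a generic line meets the curve in up to 3 points.
(b) Reading off the gridlines: every point of the y-axis in the box is on the curve; among the integer gridlines, it crosses the x-axis at x ∈ {-1, 0, 1}.
(c) These observations pin down the coefficients.

2*x^3 - x^2*y - 2*x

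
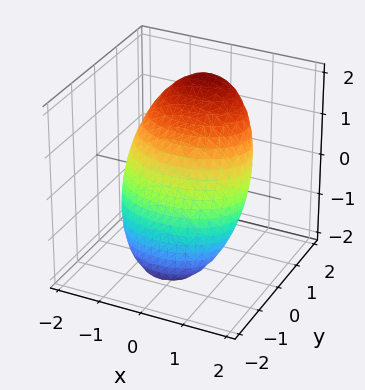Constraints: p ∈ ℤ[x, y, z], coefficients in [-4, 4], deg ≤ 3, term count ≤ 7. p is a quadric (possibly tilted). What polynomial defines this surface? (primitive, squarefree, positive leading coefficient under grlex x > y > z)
x^2 + 2*y^2 - 2*y*z + z^2 - 2

(a) Degree: no degree-1 surface has this shape, so deg p = 2.
(b) From the axis intercepts and sections: the y-axis gridline crossings are at y ∈ {-1, 1}.
(c) Assembling these constraints gives the stated polynomial.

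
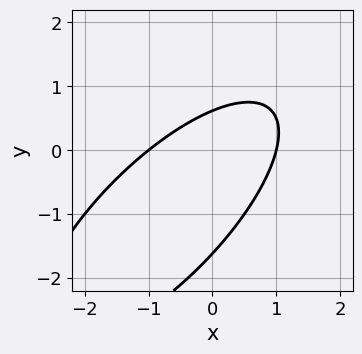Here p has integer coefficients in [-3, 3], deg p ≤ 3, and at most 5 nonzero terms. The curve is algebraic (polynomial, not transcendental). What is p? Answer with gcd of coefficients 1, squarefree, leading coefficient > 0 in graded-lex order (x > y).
First, deg p = 2. No degree-1 curve has this shape.
Next, observable constraints: among the integer gridlines, it crosses the x-axis at x ∈ {-1, 1}.
Finally, fitting integer coefficients to these (and the overall shape) gives p.

2*x^2 - 3*x*y + 2*y^2 + 2*y - 2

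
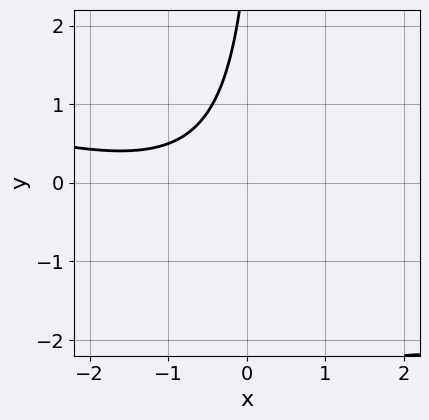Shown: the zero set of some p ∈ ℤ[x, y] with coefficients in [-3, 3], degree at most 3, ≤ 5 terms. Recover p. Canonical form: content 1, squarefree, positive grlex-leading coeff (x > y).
x^2 + 3*x*y + 2*x - y + 3

First, the degree is 2 — the shape is more complex than any degree-1 curve.
Then, from the axis intercepts and sections: it misses every integer gridline on the y-axis; it misses every integer gridline on the x-axis.
Finally, fitting integer coefficients to these (and the overall shape) gives p.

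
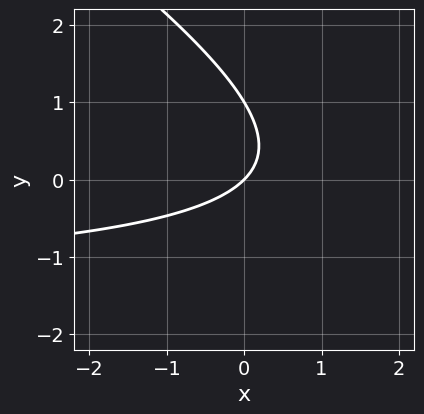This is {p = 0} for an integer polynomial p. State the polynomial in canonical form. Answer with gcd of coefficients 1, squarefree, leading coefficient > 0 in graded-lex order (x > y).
First, deg p = 2. No degree-1 curve has this shape.
Then, observable constraints: among the integer gridlines, it crosses the y-axis at y ∈ {0, 1}; it crosses the x-axis at the gridline x = 0.
Finally, assembling these constraints gives the stated polynomial.

2*x*y + 3*y^2 + 3*x - 3*y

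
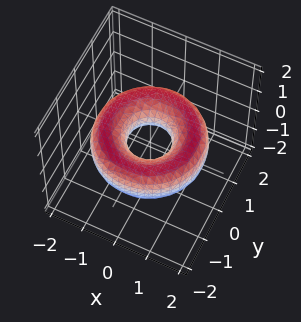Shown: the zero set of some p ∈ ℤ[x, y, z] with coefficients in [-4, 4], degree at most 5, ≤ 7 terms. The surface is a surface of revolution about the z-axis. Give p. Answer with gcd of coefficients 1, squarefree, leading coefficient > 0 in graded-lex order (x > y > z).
x^4 + 2*x^2*y^2 + y^4 - 3*x^2 - 3*y^2 + 3*z^2 + 1

(a) Degree: the shape is more complex than any degree-3 surface, so deg p = 4.
(b) Symmetries: the z-axis is an axis of rotation, so x and y enter only as x² + y².
(c) Observable constraints: the surface avoids every integer z-axis point in the box; a circular section at z = 0 has radius between 0 and 1.
(d) Fitting integer coefficients to these (and the overall shape) gives p.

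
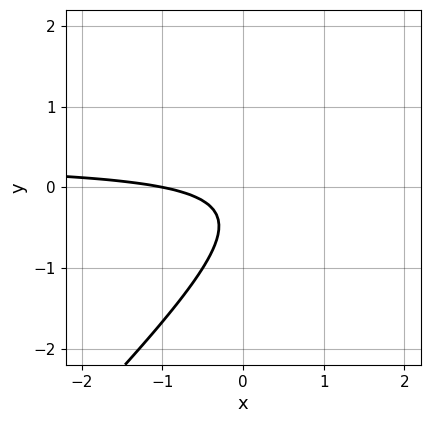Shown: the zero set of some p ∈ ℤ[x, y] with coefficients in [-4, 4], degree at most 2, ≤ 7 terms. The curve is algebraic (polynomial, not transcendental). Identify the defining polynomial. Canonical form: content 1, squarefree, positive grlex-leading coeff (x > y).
First, deg p = 2. A generic line meets the curve in up to 2 points.
Next, from the visible intercepts: it misses every integer gridline on the y-axis; it crosses the x-axis at the gridline x = -1.
Finally, these observations pin down the coefficients.

3*x*y - 3*y^2 - x - 2*y - 1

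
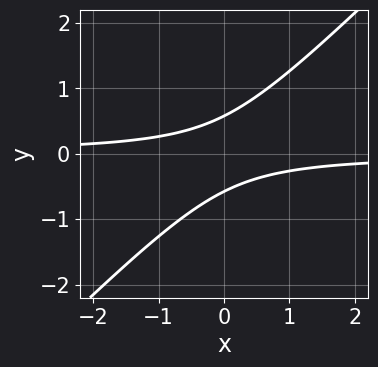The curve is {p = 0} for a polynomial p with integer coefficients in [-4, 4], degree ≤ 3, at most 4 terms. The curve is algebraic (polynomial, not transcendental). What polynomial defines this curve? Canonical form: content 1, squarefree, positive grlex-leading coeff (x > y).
3*x*y - 3*y^2 + 1

1. Degree: a generic line meets the curve in up to 2 points, so deg p = 2.
2. Against the integer gridlines: it misses every integer gridline on the x-axis.
3. Solving for integer coefficients yields p as stated.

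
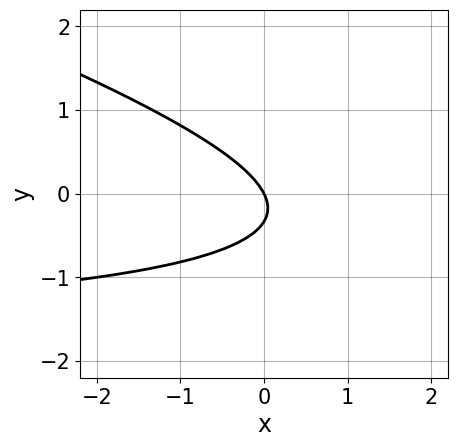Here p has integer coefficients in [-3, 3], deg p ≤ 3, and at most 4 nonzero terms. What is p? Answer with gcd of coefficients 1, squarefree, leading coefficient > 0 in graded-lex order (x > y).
The degree is 2 — no degree-1 curve has this shape.
Observable constraints: it meets the y-axis at y = 0 (among the integer gridlines); it meets the x-axis at x = 0 (among the integer gridlines).
Matching integer coefficients to the picture gives p.

x*y + 3*y^2 + 2*x + y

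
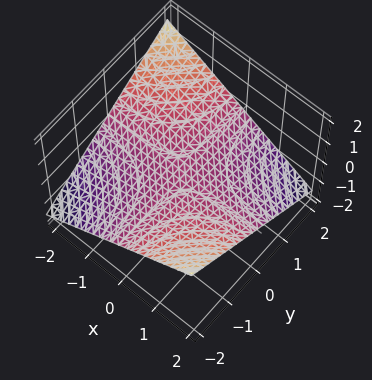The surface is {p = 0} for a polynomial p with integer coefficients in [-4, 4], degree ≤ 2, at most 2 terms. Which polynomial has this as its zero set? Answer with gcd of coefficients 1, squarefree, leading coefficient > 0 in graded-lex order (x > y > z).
Degree: a saddle surface; a quadric, so deg p = 2.
Reading off the gridlines: the visible x-axis segment lies entirely on the surface; the visible y-axis segment lies entirely on the surface; one z-axis crossing is at z = 0.
These observations pin down the coefficients.

x*y + 3*z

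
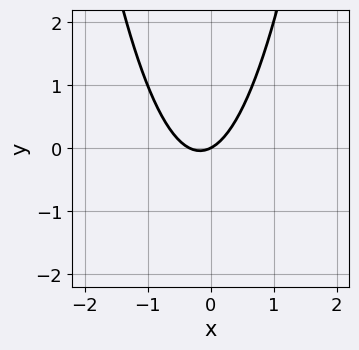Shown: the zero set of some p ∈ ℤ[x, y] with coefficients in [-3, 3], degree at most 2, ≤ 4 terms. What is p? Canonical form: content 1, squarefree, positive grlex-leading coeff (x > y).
3*x^2 + x - 2*y

1. Degree: the shape is more complex than any degree-1 curve, so deg p = 2.
2. From the axis intercepts and sections: one y-axis crossing is at y = 0; one x-axis crossing is at x = 0.
3. Together with the visible shape, these determine p as stated.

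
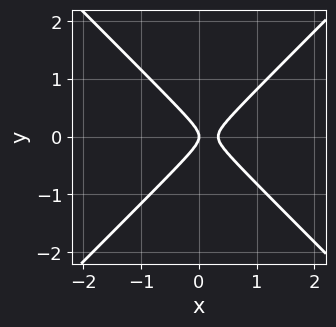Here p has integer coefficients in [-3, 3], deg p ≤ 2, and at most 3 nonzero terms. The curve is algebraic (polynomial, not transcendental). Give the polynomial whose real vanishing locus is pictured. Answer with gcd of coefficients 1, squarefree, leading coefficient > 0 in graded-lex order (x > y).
3*x^2 - 3*y^2 - x

1. Degree: the shape is more complex than any degree-1 curve, so deg p = 2.
2. Symmetries: mirror symmetry y ↦ −y ⇒ only even powers of y.
3. Reading off the gridlines: it meets the x-axis at x = 0 (among the integer gridlines); it crosses the y-axis at the gridline y = 0.
4. Assembling these constraints gives the stated polynomial.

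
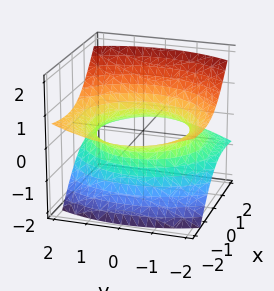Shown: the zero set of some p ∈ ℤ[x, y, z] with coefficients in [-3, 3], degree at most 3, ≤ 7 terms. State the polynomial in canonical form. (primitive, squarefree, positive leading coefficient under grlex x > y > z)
First, deg p = 2.
Next, against the integer gridlines: it misses every integer gridline on the z-axis.
Finally, the integer polynomial consistent with all of this is the stated p.

x^2 + 3*x*z + y^2 - 3*z^2 - 2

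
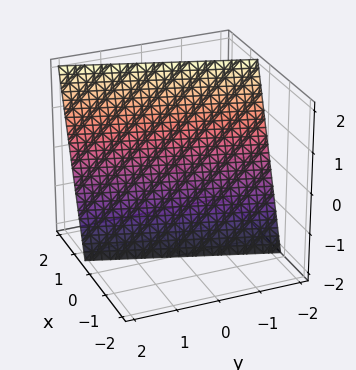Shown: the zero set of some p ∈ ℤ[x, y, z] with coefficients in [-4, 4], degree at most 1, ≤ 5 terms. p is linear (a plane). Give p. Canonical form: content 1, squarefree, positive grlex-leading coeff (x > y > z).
3*x - y - z - 2

1. The degree is 1 — the surface is flat (a plane).
2. Observable constraints: one y-axis crossing is at y = -2; it crosses the z-axis at the gridline z = -2.
3. Assembling these constraints gives the stated polynomial.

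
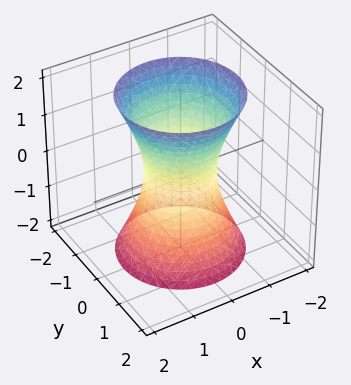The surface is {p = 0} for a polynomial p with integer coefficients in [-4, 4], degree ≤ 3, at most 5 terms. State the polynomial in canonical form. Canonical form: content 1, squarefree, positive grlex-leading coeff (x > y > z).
3*x^2 + 3*y^2 - z^2 - 2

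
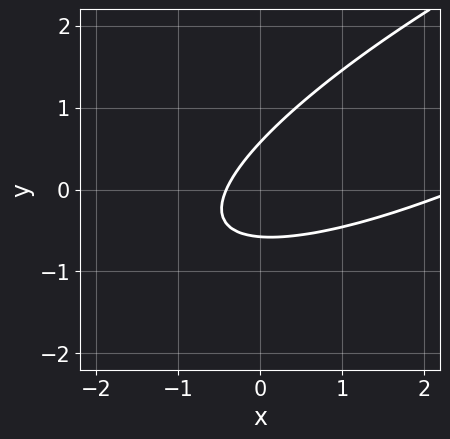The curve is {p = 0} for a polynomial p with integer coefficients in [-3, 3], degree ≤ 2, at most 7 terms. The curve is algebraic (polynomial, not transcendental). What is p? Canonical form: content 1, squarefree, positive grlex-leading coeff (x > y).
x^2 - 3*x*y + 3*y^2 - 2*x - 1

(a) Degree: no degree-1 curve has this shape, so deg p = 2.
(b) Putting this together gives p.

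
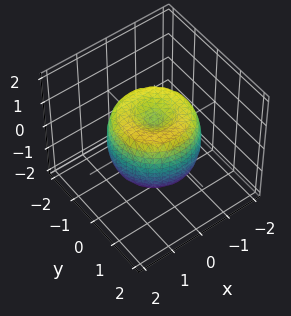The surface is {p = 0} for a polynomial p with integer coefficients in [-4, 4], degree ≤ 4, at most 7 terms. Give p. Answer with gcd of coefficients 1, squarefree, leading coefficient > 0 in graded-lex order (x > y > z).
2*x^4 + 4*x^2*y^2 + 2*y^4 - 3*x^2 - 3*y^2 + 2*z^2 - 1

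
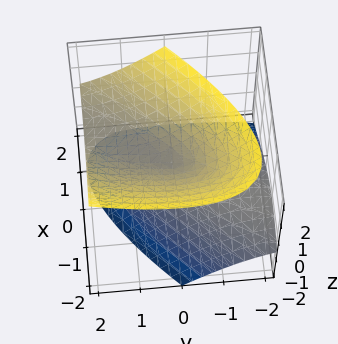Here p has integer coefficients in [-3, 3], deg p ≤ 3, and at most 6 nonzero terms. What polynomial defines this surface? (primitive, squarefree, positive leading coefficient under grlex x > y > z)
3*x^2 - 3*x*y + y^2 - 3*y*z - 3*z^2

The degree is 2 — no degree-1 surface has this shape.
Reading off the gridlines: it crosses the z-axis at the gridline z = 0; one x-axis crossing is at x = 0; it meets the y-axis at y = 0 (among the integer gridlines).
The integer polynomial consistent with all of this is the stated p.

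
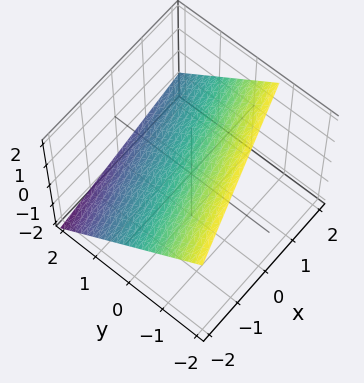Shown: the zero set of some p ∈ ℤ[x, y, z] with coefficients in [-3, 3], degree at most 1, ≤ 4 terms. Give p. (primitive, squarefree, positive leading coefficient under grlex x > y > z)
(a) Degree: the surface is flat (a plane), so deg p = 1.
(b) Reading off the gridlines: it crosses the x-axis at the gridline x = -2.
(c) Together with the visible shape, these determine p as stated.

x - 3*y - 3*z + 2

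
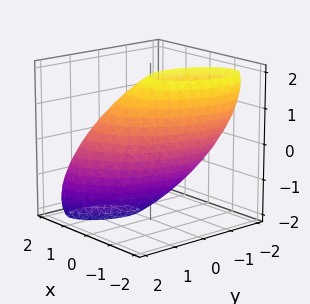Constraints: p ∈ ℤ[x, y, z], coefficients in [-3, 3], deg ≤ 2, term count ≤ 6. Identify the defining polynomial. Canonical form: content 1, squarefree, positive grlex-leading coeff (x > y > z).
2*x^2 - x*y + 2*x*z + y^2 + z^2 - 3

(a) deg p = 2. The shape is more complex than any degree-1 surface.
(b) Solving for integer coefficients yields p as stated.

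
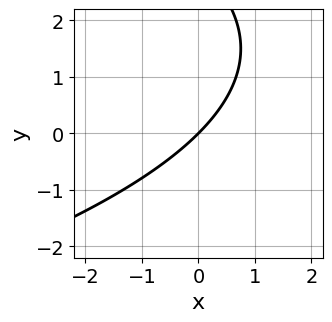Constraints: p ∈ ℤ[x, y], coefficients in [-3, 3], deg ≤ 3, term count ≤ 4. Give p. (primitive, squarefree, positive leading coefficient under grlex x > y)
y^2 + 3*x - 3*y

1. Degree: no degree-1 curve has this shape, so deg p = 2.
2. From the axis intercepts and sections: it meets the x-axis at x = 0 (among the integer gridlines); one y-axis crossing is at y = 0.
3. Together with the visible shape, these determine p as stated.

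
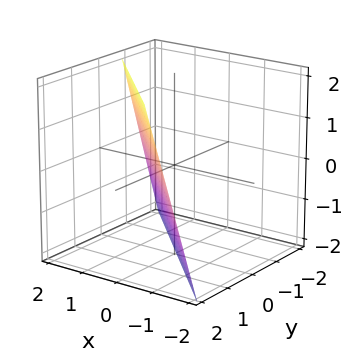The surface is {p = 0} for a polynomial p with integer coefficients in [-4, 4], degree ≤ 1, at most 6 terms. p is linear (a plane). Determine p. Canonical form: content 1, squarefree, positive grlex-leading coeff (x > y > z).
3*x + 3*y - z - 2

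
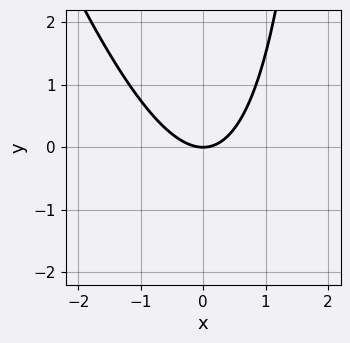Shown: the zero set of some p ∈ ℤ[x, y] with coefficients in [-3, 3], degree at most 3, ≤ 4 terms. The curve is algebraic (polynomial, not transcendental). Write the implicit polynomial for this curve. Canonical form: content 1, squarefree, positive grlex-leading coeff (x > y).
3*x^2 + x*y - 3*y

First, degree: no degree-1 curve has this shape, so deg p = 2.
Next, checking where it meets the axes: it meets the y-axis at y = 0 (among the integer gridlines); it crosses the x-axis at the gridline x = 0.
Finally, solving for integer coefficients yields p as stated.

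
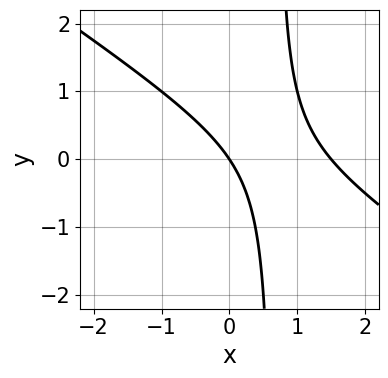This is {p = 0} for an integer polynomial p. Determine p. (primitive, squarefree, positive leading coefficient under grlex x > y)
(a) The degree is 2 — a generic line meets the curve in up to 2 points.
(b) Reading off the gridlines: it meets the y-axis at y = 0 (among the integer gridlines); it meets the x-axis at x = 0 (among the integer gridlines).
(c) Matching integer coefficients to the picture gives p.

2*x^2 + 3*x*y - 3*x - 2*y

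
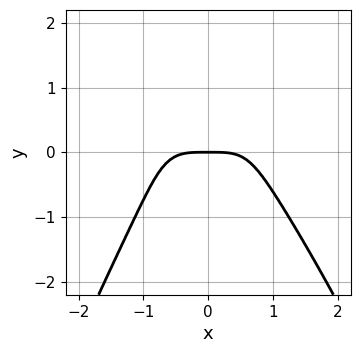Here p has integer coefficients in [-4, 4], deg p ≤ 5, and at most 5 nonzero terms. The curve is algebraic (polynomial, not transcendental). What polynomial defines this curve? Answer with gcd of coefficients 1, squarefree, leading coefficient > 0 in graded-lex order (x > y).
1. The degree is 4 — no degree-3 curve has this shape.
2. Reading off the gridlines: it crosses the x-axis at the gridline x = 0; one y-axis crossing is at y = 0.
3. Together with the visible shape, these determine p as stated.

3*x^4 - x*y^2 + 2*y^3 - y^2 + 3*y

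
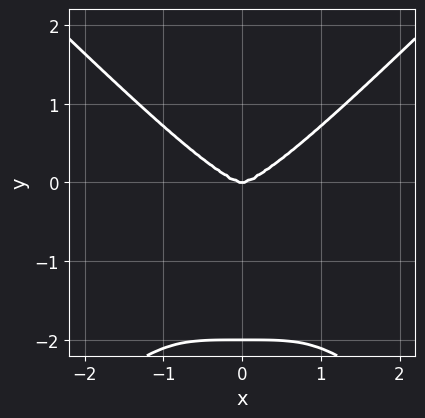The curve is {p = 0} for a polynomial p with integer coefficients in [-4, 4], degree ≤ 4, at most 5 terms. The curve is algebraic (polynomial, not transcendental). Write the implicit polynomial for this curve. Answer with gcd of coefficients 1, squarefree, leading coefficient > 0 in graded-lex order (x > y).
(a) deg p = 4. The shape is more complex than any degree-3 curve.
(b) Symmetries: mirror symmetry x ↦ −x ⇒ only even powers of x.
(c) Observable constraints: among the integer gridlines, it crosses the y-axis at y ∈ {-2, 0}; it crosses the x-axis at the gridline x = 0.
(d) Together with the visible shape, these determine p as stated.

x^4 - y^4 - 2*y^3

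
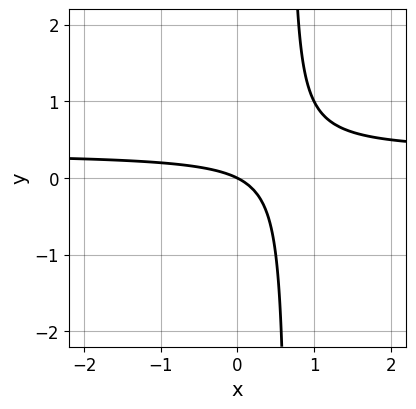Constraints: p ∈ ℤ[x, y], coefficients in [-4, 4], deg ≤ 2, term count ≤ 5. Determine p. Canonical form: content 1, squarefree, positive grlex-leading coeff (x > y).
3*x*y - x - 2*y

First, degree: a generic line meets the curve in up to 2 points, so deg p = 2.
Then, reading off the gridlines: it meets the x-axis at x = 0 (among the integer gridlines); it meets the y-axis at y = 0 (among the integer gridlines).
Finally, assembling these constraints gives the stated polynomial.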